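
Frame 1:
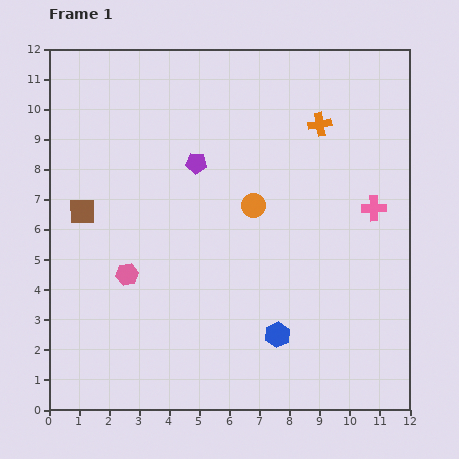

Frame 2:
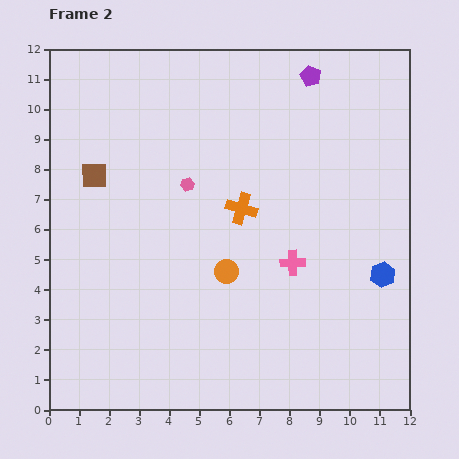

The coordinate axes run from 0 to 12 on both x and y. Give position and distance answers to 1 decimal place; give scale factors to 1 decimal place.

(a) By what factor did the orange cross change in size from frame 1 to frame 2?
1.4×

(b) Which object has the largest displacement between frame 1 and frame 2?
the purple pentagon

(moved 4.8; next 4.0)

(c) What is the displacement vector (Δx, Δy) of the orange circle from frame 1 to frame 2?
(-0.9, -2.2)

The orange circle was at (6.8, 6.8) in frame 1 and (5.9, 4.6) in frame 2.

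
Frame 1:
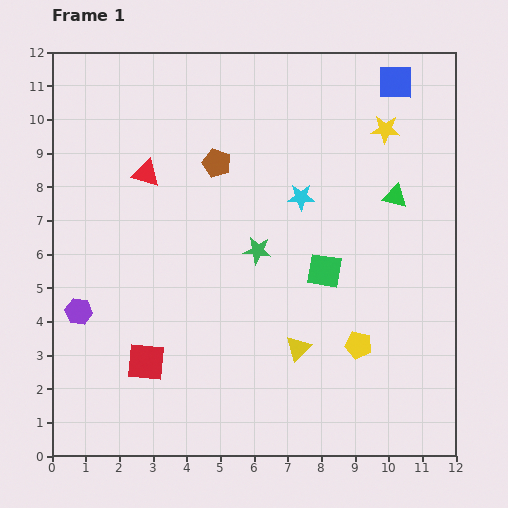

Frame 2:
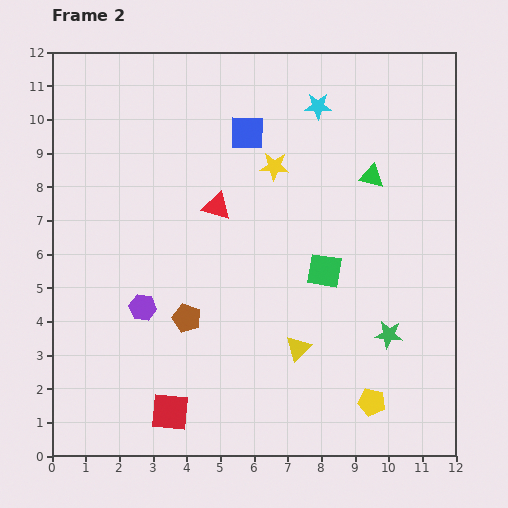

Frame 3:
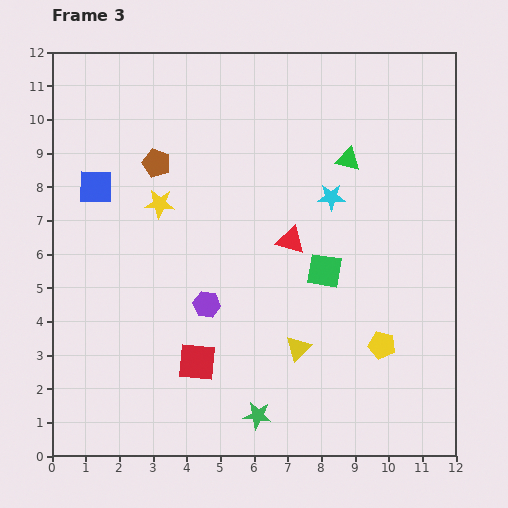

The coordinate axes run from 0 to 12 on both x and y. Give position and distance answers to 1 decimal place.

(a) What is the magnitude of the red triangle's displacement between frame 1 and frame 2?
2.3

The red triangle moved from (2.8, 8.4) to (4.9, 7.4), a distance of √(2.1² + 1.0²) ≈ 2.3.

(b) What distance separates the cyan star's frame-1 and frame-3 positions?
0.9

The cyan star moved from (7.4, 7.7) to (8.3, 7.7), a distance of √(0.9² + 0.0²) ≈ 0.9.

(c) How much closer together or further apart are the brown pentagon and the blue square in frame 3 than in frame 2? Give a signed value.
-3.9

Distance in frame 2: 5.8. Distance in frame 3: 1.9.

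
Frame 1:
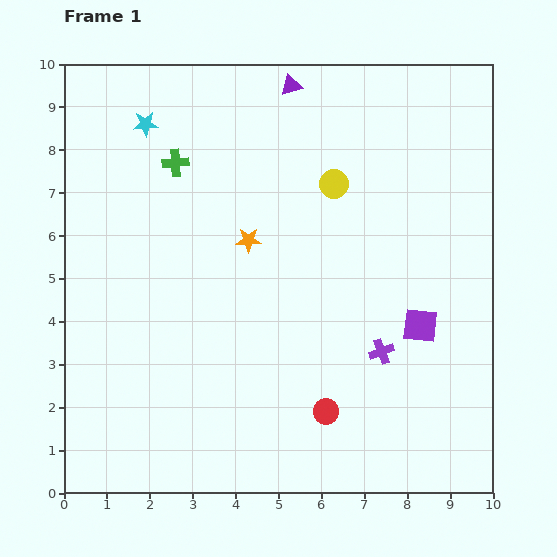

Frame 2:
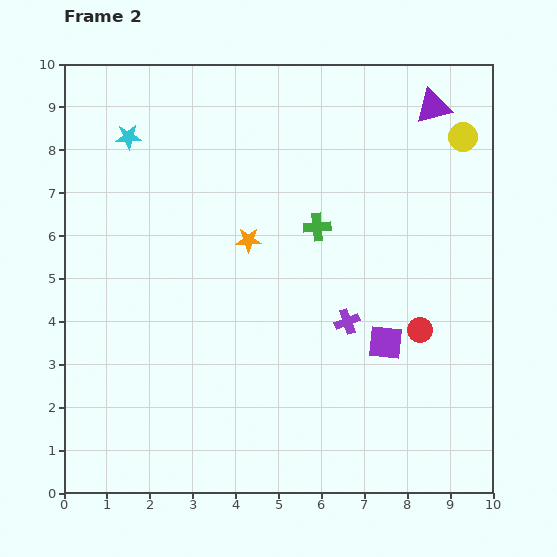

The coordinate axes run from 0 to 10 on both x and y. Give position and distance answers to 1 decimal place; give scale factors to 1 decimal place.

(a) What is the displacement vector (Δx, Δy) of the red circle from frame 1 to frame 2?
(2.2, 1.9)

The red circle was at (6.1, 1.9) in frame 1 and (8.3, 3.8) in frame 2.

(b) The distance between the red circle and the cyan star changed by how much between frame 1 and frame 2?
+0.3

Distance in frame 1: 7.9. Distance in frame 2: 8.2.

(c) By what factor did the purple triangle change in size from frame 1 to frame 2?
1.6×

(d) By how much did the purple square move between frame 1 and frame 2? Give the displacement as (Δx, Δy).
(-0.8, -0.4)

The purple square was at (8.3, 3.9) in frame 1 and (7.5, 3.5) in frame 2.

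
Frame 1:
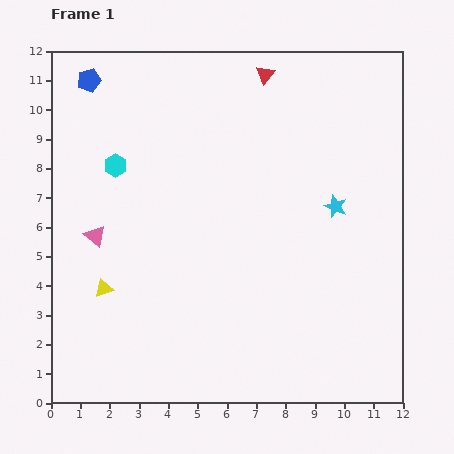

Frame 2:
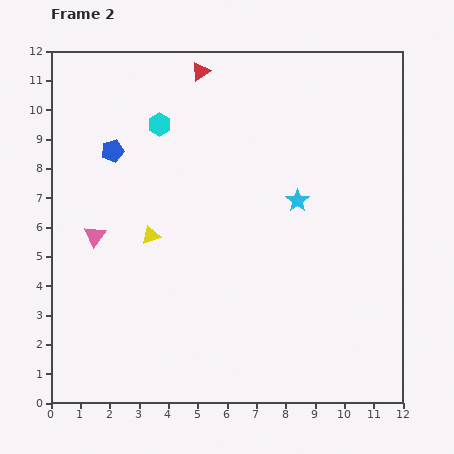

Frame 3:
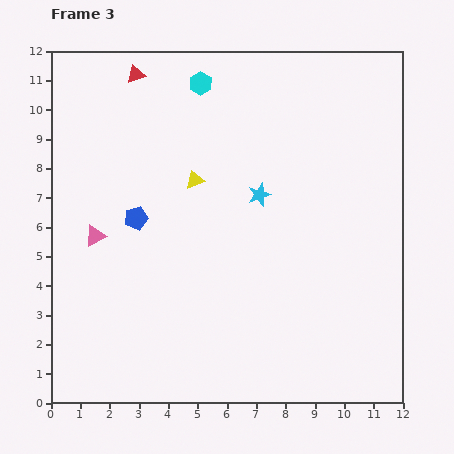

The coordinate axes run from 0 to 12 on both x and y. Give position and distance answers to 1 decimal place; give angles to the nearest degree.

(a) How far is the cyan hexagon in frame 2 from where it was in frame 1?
2.1

The cyan hexagon moved from (2.2, 8.1) to (3.7, 9.5), a distance of √(1.5² + 1.4²) ≈ 2.1.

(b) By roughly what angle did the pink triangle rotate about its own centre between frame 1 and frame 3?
52° clockwise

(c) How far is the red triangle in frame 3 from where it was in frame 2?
2.2

The red triangle moved from (5.1, 11.3) to (2.9, 11.2), a distance of √(2.2² + 0.1²) ≈ 2.2.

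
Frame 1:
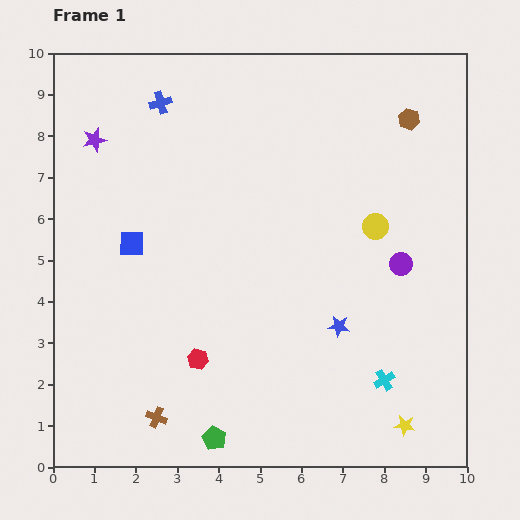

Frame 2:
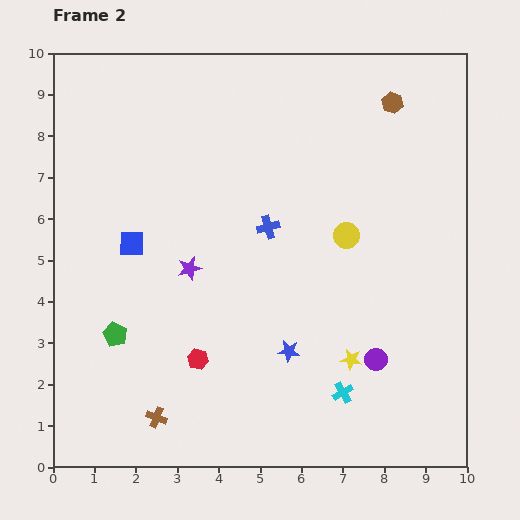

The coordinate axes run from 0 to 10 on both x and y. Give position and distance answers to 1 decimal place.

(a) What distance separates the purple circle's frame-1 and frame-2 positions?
2.4

The purple circle moved from (8.4, 4.9) to (7.8, 2.6), a distance of √(0.6² + 2.3²) ≈ 2.4.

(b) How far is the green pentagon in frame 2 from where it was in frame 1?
3.5

The green pentagon moved from (3.9, 0.7) to (1.5, 3.2), a distance of √(2.4² + 2.5²) ≈ 3.5.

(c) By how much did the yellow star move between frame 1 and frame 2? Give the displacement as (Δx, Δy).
(-1.3, 1.6)

The yellow star was at (8.5, 1.0) in frame 1 and (7.2, 2.6) in frame 2.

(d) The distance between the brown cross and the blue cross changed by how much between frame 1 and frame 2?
-2.3

Distance in frame 1: 7.6. Distance in frame 2: 5.3.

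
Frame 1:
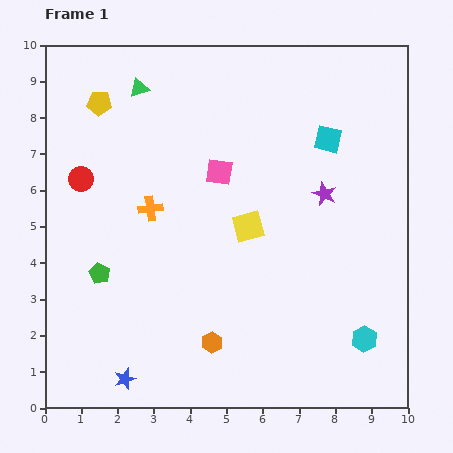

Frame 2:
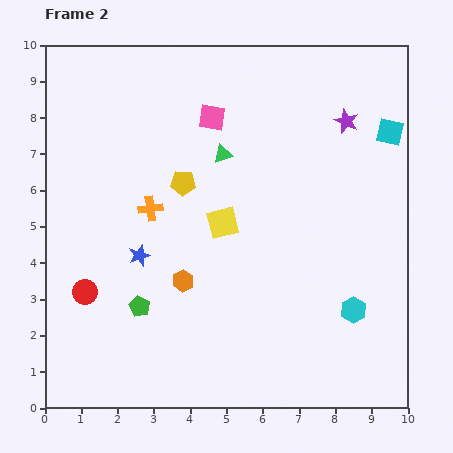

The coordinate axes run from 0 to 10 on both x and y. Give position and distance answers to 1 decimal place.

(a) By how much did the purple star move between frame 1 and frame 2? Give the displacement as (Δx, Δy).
(0.6, 2.0)

The purple star was at (7.7, 5.9) in frame 1 and (8.3, 7.9) in frame 2.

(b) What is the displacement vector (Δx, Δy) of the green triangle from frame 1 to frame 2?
(2.3, -1.8)

The green triangle was at (2.6, 8.8) in frame 1 and (4.9, 7.0) in frame 2.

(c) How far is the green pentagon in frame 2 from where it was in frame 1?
1.4

The green pentagon moved from (1.5, 3.7) to (2.6, 2.8), a distance of √(1.1² + 0.9²) ≈ 1.4.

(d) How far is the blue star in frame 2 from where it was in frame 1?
3.4

The blue star moved from (2.2, 0.8) to (2.6, 4.2), a distance of √(0.4² + 3.4²) ≈ 3.4.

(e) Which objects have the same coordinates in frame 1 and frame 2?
the orange cross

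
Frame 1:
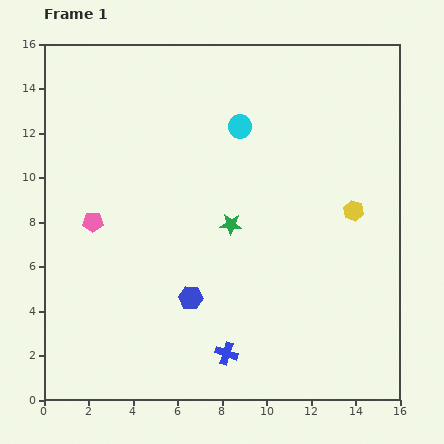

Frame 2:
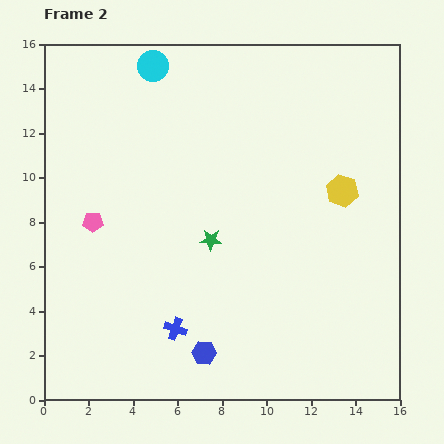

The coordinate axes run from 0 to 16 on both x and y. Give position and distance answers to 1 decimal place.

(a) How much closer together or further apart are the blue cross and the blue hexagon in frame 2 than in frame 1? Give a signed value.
-1.3

Distance in frame 1: 3.0. Distance in frame 2: 1.7.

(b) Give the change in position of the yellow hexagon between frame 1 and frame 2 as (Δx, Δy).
(-0.5, 0.9)

The yellow hexagon was at (13.9, 8.5) in frame 1 and (13.4, 9.4) in frame 2.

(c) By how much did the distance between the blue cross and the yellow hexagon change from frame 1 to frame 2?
+1.1

Distance in frame 1: 8.6. Distance in frame 2: 9.7.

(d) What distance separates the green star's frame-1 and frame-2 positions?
1.1

The green star moved from (8.4, 7.9) to (7.5, 7.2), a distance of √(0.9² + 0.7²) ≈ 1.1.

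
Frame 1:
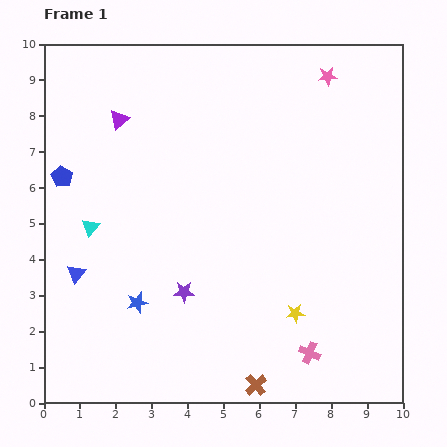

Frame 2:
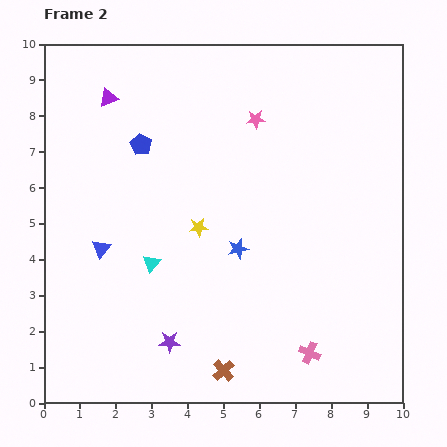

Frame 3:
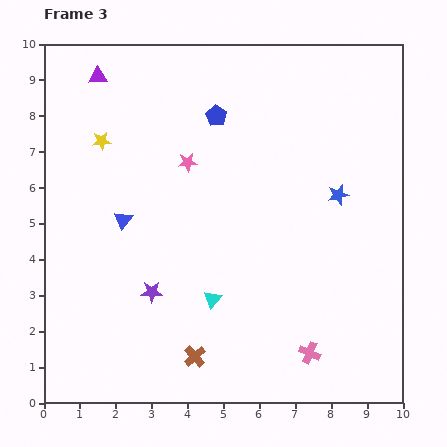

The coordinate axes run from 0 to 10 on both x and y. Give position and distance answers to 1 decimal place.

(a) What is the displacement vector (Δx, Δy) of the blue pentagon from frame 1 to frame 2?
(2.2, 0.9)

The blue pentagon was at (0.5, 6.3) in frame 1 and (2.7, 7.2) in frame 2.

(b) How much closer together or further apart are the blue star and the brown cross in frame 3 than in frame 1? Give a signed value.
+2.0

Distance in frame 1: 4.0. Distance in frame 3: 6.0.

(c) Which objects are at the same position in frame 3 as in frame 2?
the pink cross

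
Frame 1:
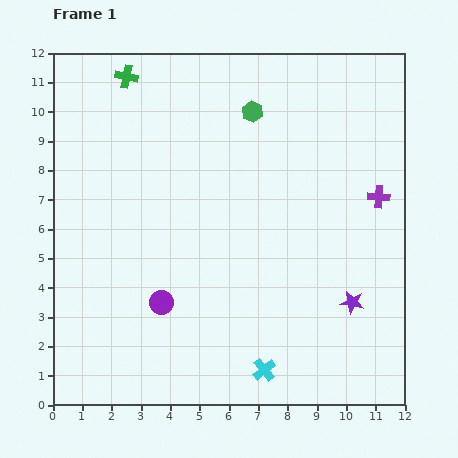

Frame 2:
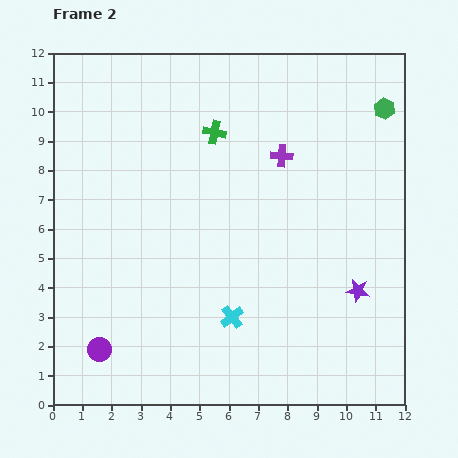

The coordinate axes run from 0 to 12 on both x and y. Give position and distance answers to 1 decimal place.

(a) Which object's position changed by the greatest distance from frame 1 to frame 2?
the green hexagon

(moved 4.5; next 3.6)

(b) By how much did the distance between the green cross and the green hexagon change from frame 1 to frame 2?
+1.4

Distance in frame 1: 4.5. Distance in frame 2: 5.9.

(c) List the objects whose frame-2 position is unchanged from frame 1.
none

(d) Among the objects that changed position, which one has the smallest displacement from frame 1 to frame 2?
the purple star

(moved 0.4)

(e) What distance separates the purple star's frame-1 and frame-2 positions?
0.4

The purple star moved from (10.2, 3.5) to (10.4, 3.9), a distance of √(0.2² + 0.4²) ≈ 0.4.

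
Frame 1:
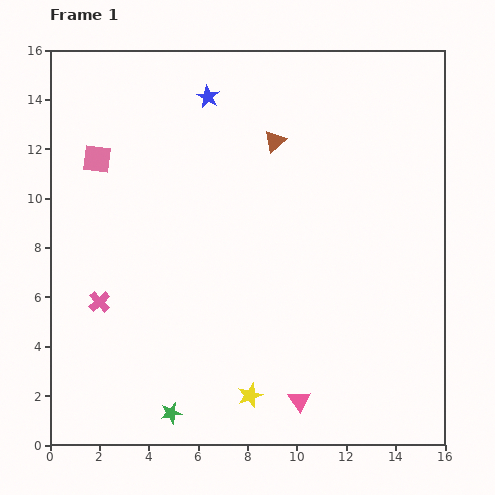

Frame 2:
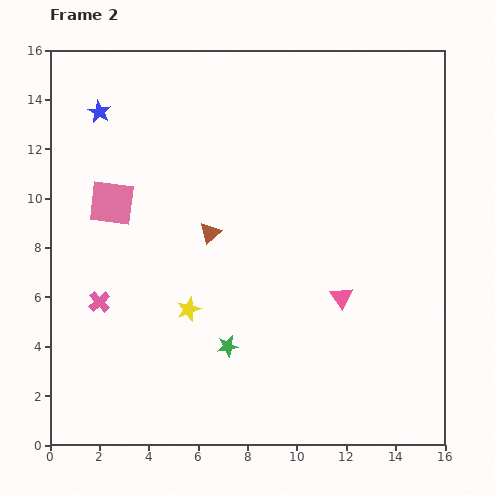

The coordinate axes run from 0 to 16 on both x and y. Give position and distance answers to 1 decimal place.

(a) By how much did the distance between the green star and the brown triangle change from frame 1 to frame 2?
-7.1

Distance in frame 1: 11.8. Distance in frame 2: 4.7.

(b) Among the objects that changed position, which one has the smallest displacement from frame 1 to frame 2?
the pink square

(moved 1.9)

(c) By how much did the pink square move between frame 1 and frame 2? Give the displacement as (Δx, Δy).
(0.6, -1.8)

The pink square was at (1.9, 11.6) in frame 1 and (2.5, 9.8) in frame 2.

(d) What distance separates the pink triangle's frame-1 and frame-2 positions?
4.5

The pink triangle moved from (10.1, 1.8) to (11.8, 6.0), a distance of √(1.7² + 4.2²) ≈ 4.5.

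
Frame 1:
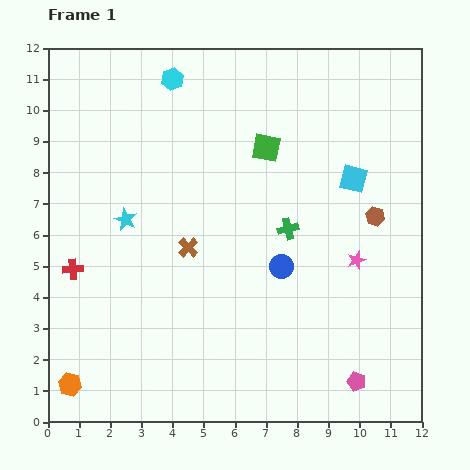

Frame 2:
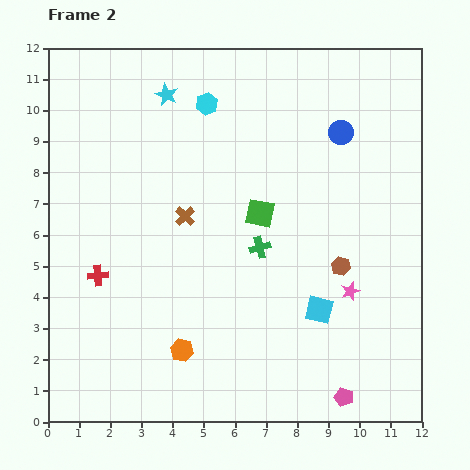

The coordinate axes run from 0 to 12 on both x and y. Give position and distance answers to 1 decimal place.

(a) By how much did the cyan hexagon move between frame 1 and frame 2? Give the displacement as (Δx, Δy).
(1.1, -0.8)

The cyan hexagon was at (4.0, 11.0) in frame 1 and (5.1, 10.2) in frame 2.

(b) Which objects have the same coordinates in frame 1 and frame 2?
none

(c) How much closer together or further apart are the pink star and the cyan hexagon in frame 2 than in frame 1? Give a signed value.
-0.7

Distance in frame 1: 8.3. Distance in frame 2: 7.6.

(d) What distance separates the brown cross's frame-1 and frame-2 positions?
1.0

The brown cross moved from (4.5, 5.6) to (4.4, 6.6), a distance of √(0.1² + 1.0²) ≈ 1.0.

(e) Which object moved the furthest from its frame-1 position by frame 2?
the blue circle

(moved 4.7; next 4.3)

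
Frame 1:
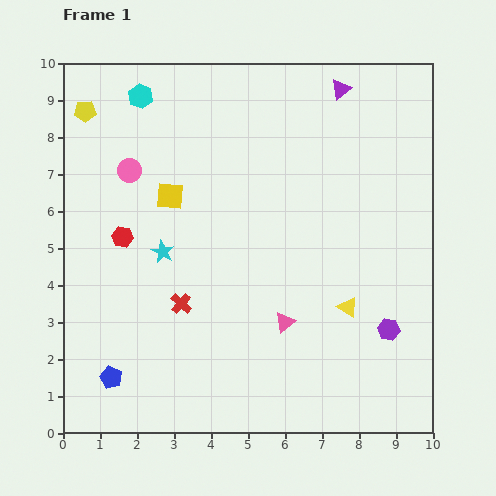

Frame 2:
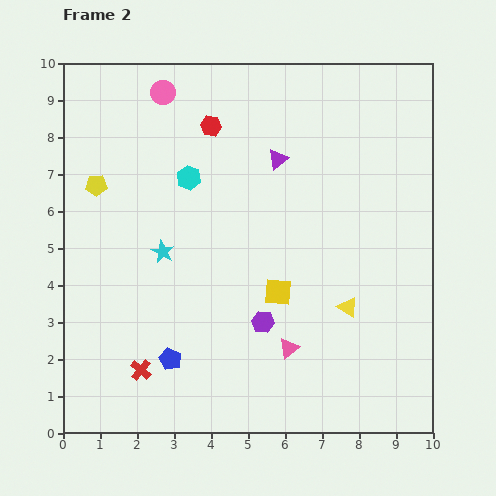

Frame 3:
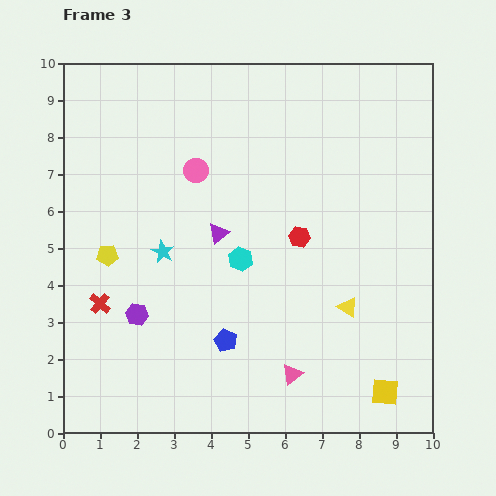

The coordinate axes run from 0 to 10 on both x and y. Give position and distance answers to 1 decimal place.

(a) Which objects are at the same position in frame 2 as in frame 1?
the yellow triangle, the cyan star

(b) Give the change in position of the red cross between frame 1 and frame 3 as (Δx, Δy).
(-2.2, 0.0)

The red cross was at (3.2, 3.5) in frame 1 and (1.0, 3.5) in frame 3.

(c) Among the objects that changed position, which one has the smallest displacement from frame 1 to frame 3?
the pink triangle

(moved 1.4)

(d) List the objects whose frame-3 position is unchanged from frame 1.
the yellow triangle, the cyan star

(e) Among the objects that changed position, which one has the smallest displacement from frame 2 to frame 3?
the pink triangle

(moved 0.7)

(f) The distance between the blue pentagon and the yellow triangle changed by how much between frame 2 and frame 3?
-1.6

Distance in frame 2: 5.0. Distance in frame 3: 3.4.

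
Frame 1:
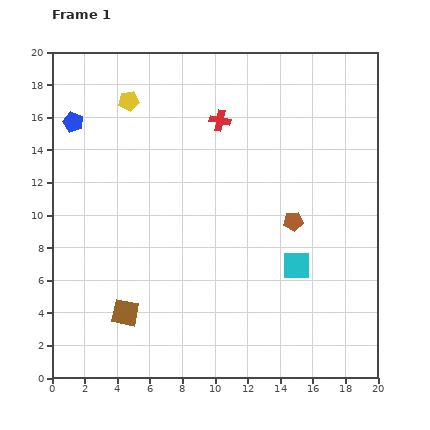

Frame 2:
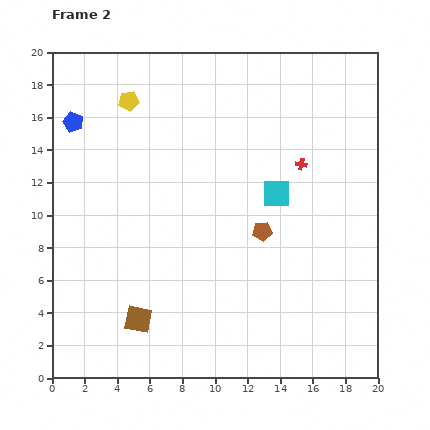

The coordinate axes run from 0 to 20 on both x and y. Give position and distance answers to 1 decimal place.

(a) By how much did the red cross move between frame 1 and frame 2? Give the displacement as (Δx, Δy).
(5.0, -2.7)

The red cross was at (10.3, 15.8) in frame 1 and (15.3, 13.1) in frame 2.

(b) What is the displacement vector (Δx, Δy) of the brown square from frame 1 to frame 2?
(0.8, -0.4)

The brown square was at (4.5, 4.0) in frame 1 and (5.3, 3.6) in frame 2.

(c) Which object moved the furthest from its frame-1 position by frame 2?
the red cross

(moved 5.7; next 4.6)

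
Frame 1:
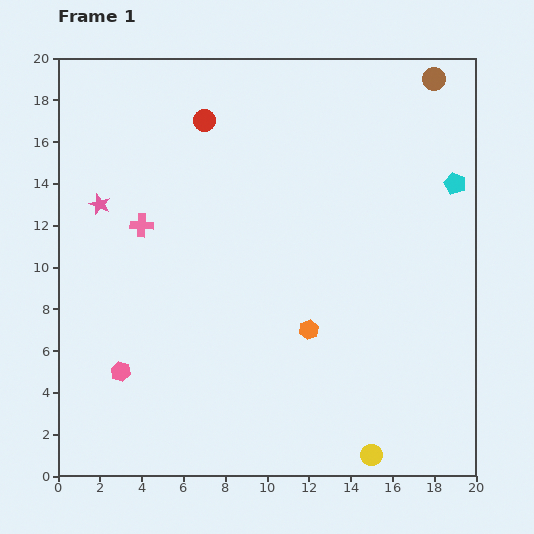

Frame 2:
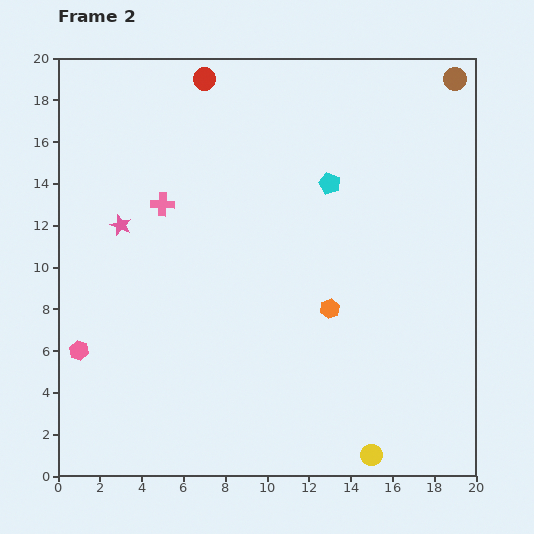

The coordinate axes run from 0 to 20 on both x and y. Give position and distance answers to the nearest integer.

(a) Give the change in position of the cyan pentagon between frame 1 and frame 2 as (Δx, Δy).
(-6, 0)

The cyan pentagon was at (19, 14) in frame 1 and (13, 14) in frame 2.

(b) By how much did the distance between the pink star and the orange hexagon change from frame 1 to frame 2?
-1

Distance in frame 1: 12. Distance in frame 2: 11.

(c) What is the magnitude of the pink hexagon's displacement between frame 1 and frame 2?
2

The pink hexagon moved from (3, 5) to (1, 6), a distance of √(2² + 1²) ≈ 2.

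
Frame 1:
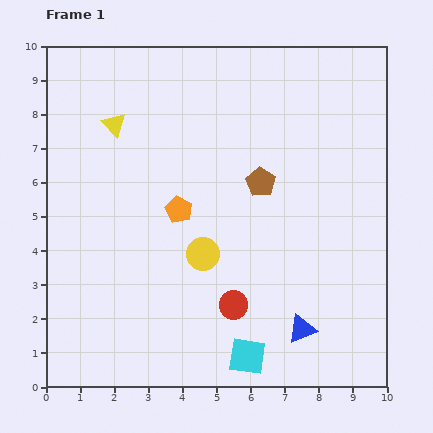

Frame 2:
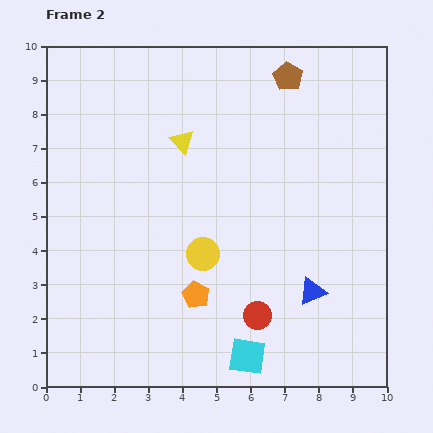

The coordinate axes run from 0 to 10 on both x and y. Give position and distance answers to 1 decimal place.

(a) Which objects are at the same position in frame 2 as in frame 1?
the yellow circle, the cyan square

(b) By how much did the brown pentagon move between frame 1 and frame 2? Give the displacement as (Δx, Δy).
(0.8, 3.1)

The brown pentagon was at (6.3, 6.0) in frame 1 and (7.1, 9.1) in frame 2.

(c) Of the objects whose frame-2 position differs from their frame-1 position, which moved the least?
the red circle

(moved 0.8)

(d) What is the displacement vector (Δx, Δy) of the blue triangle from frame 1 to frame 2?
(0.3, 1.1)

The blue triangle was at (7.5, 1.7) in frame 1 and (7.8, 2.8) in frame 2.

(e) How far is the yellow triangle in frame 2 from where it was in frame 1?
2.1

The yellow triangle moved from (2.0, 7.7) to (4.0, 7.2), a distance of √(2.0² + 0.5²) ≈ 2.1.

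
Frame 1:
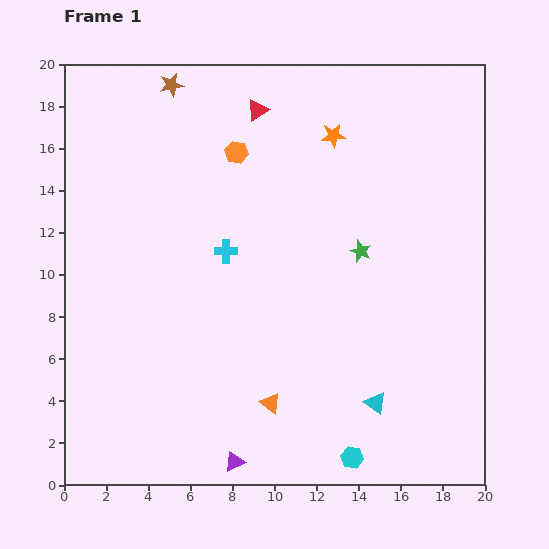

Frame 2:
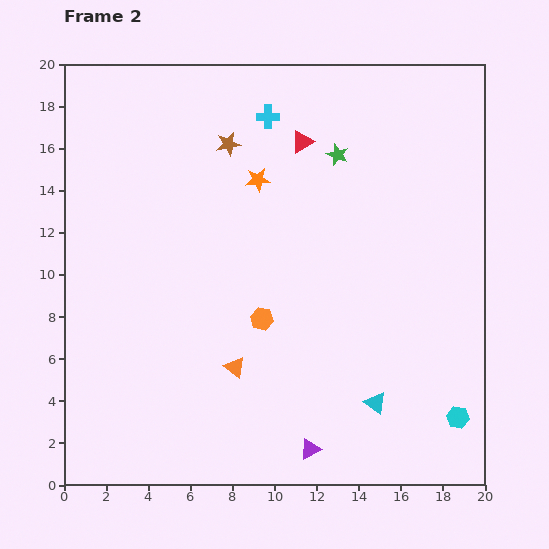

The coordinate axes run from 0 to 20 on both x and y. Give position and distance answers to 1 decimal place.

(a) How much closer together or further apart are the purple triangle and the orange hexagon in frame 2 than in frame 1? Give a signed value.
-8.1

Distance in frame 1: 14.7. Distance in frame 2: 6.6.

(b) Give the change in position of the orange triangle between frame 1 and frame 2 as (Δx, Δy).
(-1.7, 1.7)

The orange triangle was at (9.8, 3.9) in frame 1 and (8.1, 5.6) in frame 2.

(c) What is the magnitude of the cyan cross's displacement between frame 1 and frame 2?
6.7

The cyan cross moved from (7.7, 11.1) to (9.7, 17.5), a distance of √(2.0² + 6.4²) ≈ 6.7.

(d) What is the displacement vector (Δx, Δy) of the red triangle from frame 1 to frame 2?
(2.1, -1.5)

The red triangle was at (9.2, 17.8) in frame 1 and (11.3, 16.3) in frame 2.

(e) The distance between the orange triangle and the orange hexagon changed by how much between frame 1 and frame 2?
-9.4

Distance in frame 1: 12.0. Distance in frame 2: 2.6.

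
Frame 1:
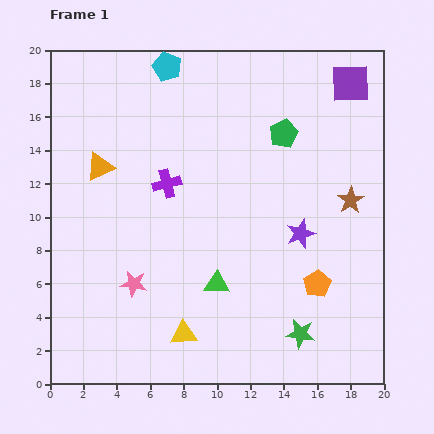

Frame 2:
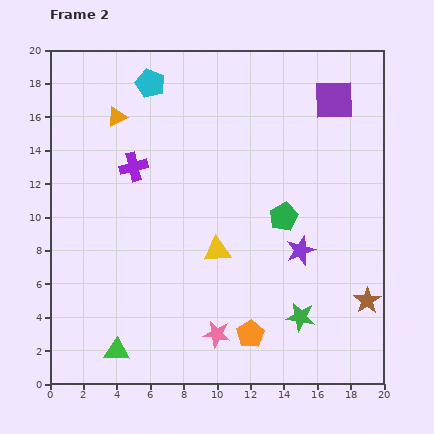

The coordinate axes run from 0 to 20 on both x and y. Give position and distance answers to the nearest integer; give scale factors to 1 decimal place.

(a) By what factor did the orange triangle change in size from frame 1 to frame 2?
0.7×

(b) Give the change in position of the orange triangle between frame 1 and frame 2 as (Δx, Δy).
(1, 3)

The orange triangle was at (3, 13) in frame 1 and (4, 16) in frame 2.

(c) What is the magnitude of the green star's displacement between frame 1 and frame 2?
1

The green star moved from (15, 3) to (15, 4), a distance of √(0² + 1²) ≈ 1.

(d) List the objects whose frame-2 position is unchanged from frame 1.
none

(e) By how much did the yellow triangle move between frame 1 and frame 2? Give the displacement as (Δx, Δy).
(2, 5)

The yellow triangle was at (8, 3) in frame 1 and (10, 8) in frame 2.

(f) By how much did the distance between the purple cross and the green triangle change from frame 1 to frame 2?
+4

Distance in frame 1: 7. Distance in frame 2: 11.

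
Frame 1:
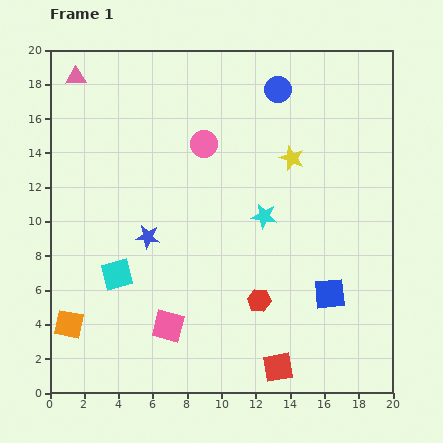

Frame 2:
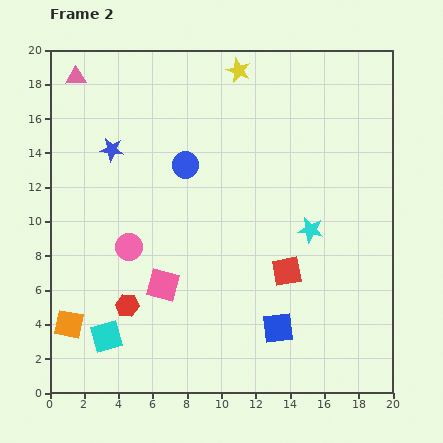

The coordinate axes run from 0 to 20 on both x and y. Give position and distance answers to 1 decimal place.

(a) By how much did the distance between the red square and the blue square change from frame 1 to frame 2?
-1.9

Distance in frame 1: 5.2. Distance in frame 2: 3.3.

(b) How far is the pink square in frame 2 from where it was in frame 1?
2.4

The pink square moved from (6.9, 3.9) to (6.6, 6.3), a distance of √(0.3² + 2.4²) ≈ 2.4.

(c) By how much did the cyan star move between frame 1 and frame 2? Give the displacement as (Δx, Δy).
(2.7, -0.8)

The cyan star was at (12.5, 10.3) in frame 1 and (15.2, 9.5) in frame 2.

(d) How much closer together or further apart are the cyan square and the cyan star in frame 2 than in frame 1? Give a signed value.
+4.2

Distance in frame 1: 9.2. Distance in frame 2: 13.4.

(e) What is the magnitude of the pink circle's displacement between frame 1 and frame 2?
7.4

The pink circle moved from (9.0, 14.5) to (4.6, 8.5), a distance of √(4.4² + 6.0²) ≈ 7.4.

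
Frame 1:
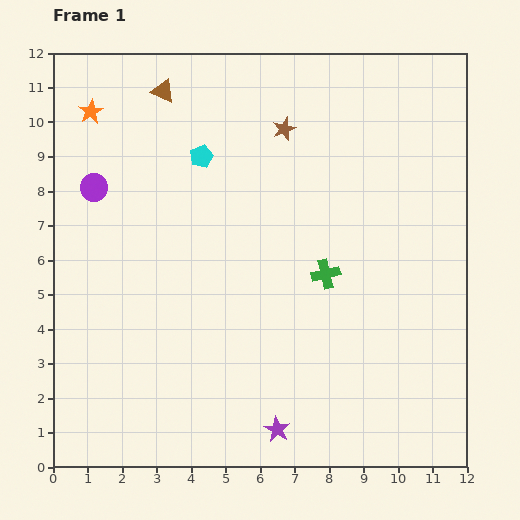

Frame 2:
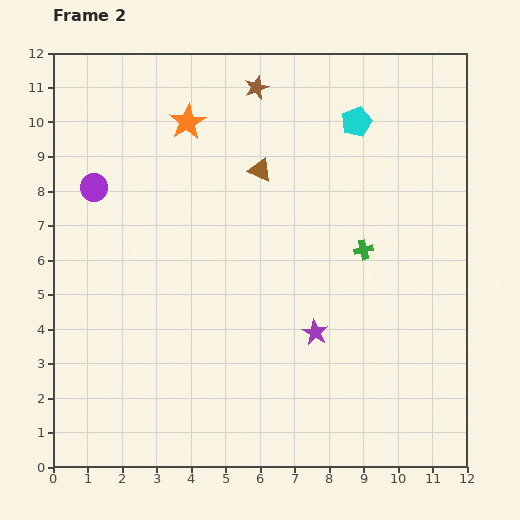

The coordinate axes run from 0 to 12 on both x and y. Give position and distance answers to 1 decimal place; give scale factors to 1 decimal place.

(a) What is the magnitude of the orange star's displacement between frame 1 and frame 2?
2.8

The orange star moved from (1.1, 10.3) to (3.9, 10.0), a distance of √(2.8² + 0.3²) ≈ 2.8.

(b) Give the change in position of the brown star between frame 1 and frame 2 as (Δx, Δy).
(-0.8, 1.2)

The brown star was at (6.7, 9.8) in frame 1 and (5.9, 11.0) in frame 2.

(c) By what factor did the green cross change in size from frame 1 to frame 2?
0.7×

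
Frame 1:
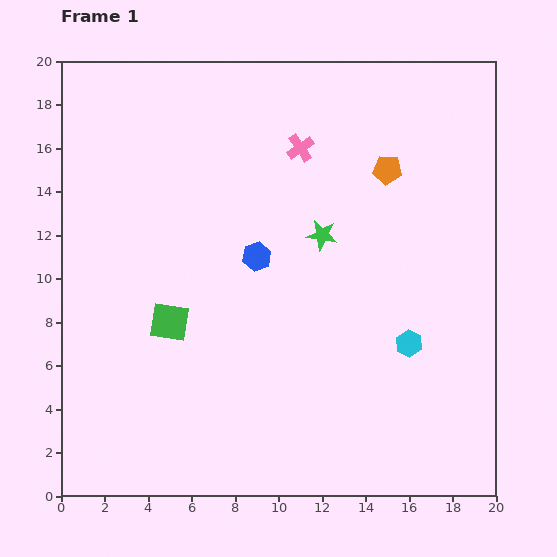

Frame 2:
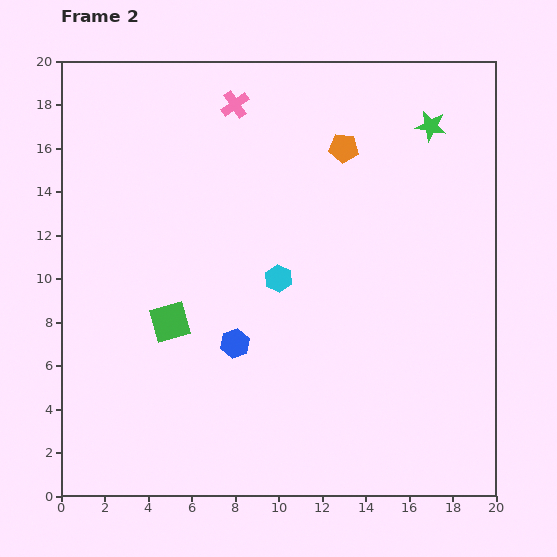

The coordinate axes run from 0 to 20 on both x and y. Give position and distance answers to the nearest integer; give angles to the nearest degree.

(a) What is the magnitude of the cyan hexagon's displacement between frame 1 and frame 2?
7

The cyan hexagon moved from (16, 7) to (10, 10), a distance of √(6² + 3²) ≈ 7.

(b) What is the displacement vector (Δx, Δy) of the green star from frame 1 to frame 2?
(5, 5)

The green star was at (12, 12) in frame 1 and (17, 17) in frame 2.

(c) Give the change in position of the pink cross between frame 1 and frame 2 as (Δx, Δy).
(-3, 2)

The pink cross was at (11, 16) in frame 1 and (8, 18) in frame 2.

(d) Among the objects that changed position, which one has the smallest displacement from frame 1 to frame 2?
the orange pentagon

(moved 2)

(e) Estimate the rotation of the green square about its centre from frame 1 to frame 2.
25° counter-clockwise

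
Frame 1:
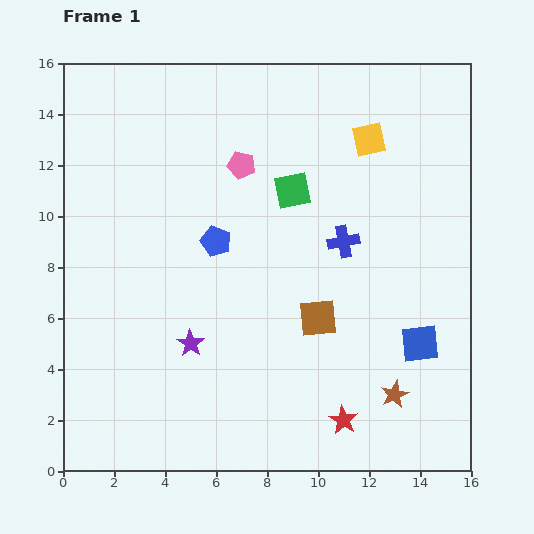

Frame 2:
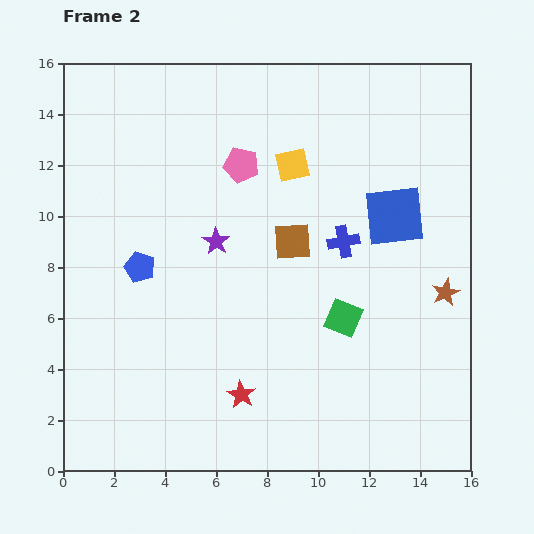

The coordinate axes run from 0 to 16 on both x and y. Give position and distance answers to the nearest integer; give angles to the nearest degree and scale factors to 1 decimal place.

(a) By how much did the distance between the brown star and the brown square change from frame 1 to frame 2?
+2

Distance in frame 1: 4. Distance in frame 2: 6.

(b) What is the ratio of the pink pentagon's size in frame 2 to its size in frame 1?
1.3×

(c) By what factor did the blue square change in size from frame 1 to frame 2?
1.6×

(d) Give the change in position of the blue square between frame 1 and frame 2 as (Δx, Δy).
(-1, 5)

The blue square was at (14, 5) in frame 1 and (13, 10) in frame 2.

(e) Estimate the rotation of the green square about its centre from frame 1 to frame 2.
34° clockwise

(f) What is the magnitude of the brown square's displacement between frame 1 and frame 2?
3

The brown square moved from (10, 6) to (9, 9), a distance of √(1² + 3²) ≈ 3.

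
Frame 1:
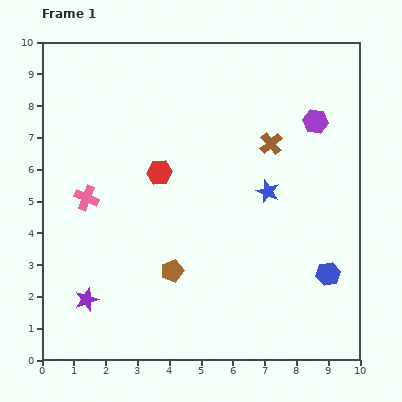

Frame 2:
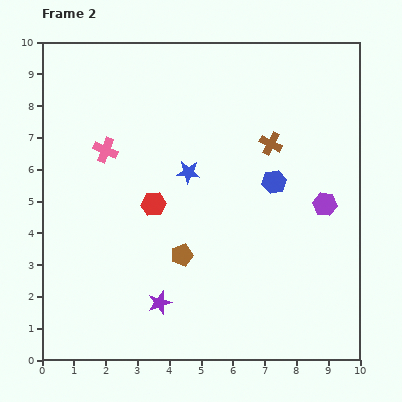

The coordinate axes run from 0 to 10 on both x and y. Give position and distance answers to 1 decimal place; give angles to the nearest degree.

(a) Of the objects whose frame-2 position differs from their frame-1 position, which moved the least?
the brown pentagon

(moved 0.6)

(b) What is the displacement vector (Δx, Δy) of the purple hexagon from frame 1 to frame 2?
(0.3, -2.6)

The purple hexagon was at (8.6, 7.5) in frame 1 and (8.9, 4.9) in frame 2.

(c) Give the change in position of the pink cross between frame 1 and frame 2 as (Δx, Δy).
(0.6, 1.5)

The pink cross was at (1.4, 5.1) in frame 1 and (2.0, 6.6) in frame 2.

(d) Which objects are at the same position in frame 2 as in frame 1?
the brown cross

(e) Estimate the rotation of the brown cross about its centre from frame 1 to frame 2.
23° counter-clockwise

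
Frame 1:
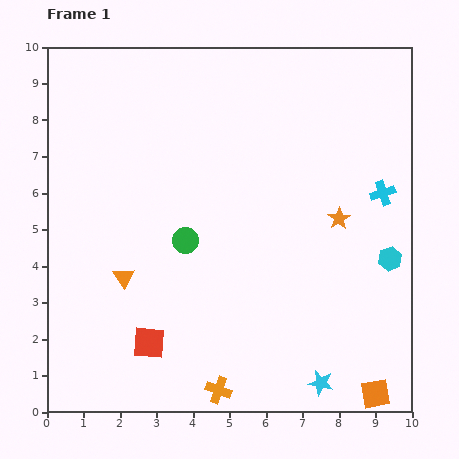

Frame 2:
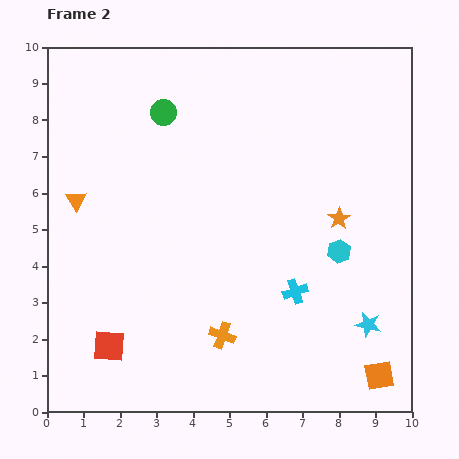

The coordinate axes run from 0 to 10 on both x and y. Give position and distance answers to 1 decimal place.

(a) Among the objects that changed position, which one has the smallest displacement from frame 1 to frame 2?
the orange square

(moved 0.5)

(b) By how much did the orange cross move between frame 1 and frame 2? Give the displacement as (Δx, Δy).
(0.1, 1.5)

The orange cross was at (4.7, 0.6) in frame 1 and (4.8, 2.1) in frame 2.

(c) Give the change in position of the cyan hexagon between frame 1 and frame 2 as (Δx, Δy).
(-1.4, 0.2)

The cyan hexagon was at (9.4, 4.2) in frame 1 and (8.0, 4.4) in frame 2.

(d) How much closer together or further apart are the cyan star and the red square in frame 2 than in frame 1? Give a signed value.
+2.3

Distance in frame 1: 4.8. Distance in frame 2: 7.1.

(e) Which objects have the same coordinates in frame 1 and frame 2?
the orange star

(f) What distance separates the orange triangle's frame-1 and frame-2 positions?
2.5

The orange triangle moved from (2.1, 3.7) to (0.8, 5.8), a distance of √(1.3² + 2.1²) ≈ 2.5.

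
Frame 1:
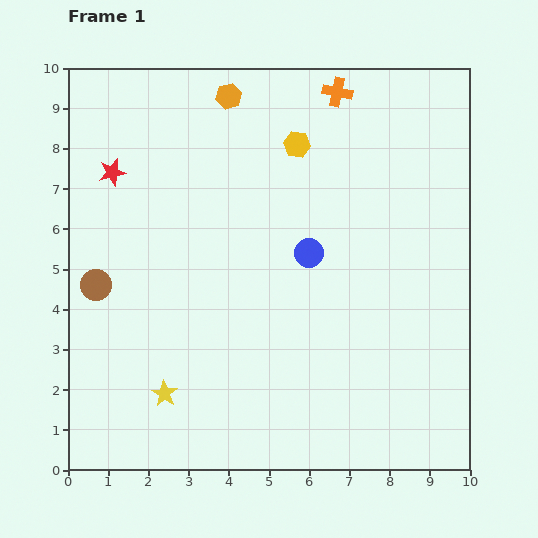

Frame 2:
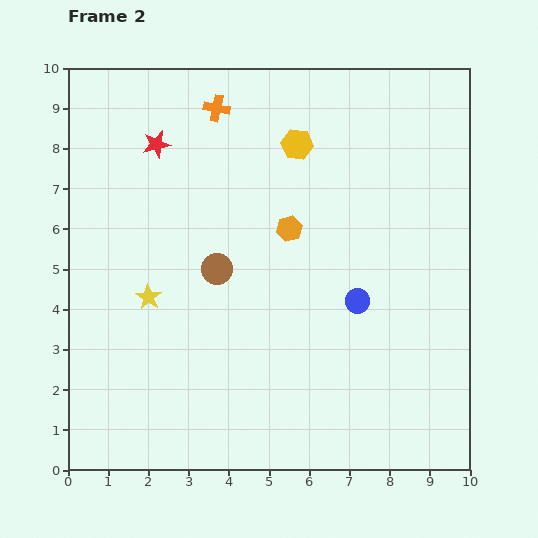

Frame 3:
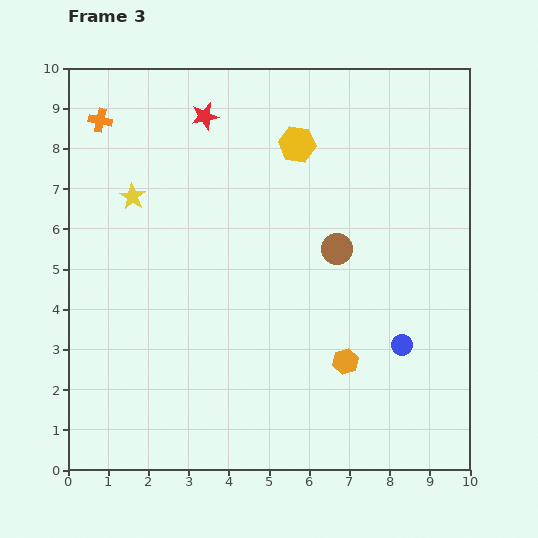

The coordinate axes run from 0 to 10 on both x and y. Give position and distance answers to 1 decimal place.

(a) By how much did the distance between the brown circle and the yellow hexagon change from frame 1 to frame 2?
-2.4

Distance in frame 1: 6.1. Distance in frame 2: 3.7.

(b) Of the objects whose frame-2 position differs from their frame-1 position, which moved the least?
the red star

(moved 1.3)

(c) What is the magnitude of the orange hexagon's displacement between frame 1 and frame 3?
7.2

The orange hexagon moved from (4.0, 9.3) to (6.9, 2.7), a distance of √(2.9² + 6.6²) ≈ 7.2.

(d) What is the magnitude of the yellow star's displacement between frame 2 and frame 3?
2.5

The yellow star moved from (2.0, 4.3) to (1.6, 6.8), a distance of √(0.4² + 2.5²) ≈ 2.5.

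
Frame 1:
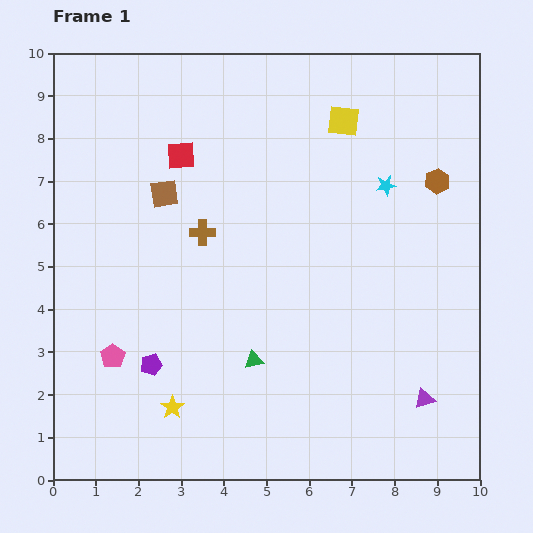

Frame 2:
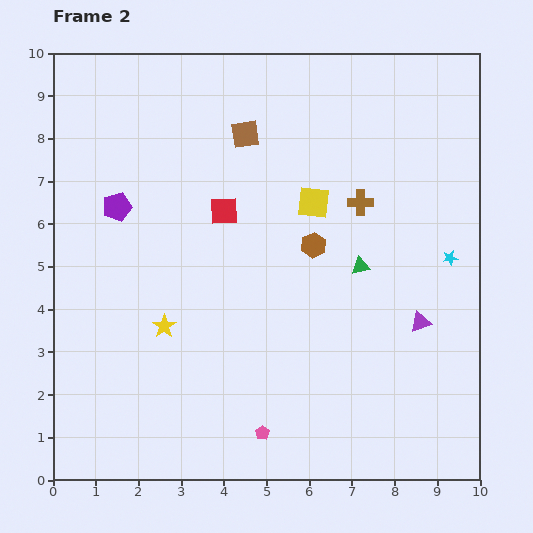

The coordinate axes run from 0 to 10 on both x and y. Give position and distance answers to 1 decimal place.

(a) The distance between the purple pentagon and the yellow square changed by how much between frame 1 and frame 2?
-2.7

Distance in frame 1: 7.3. Distance in frame 2: 4.6.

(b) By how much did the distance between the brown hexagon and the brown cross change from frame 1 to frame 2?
-4.1

Distance in frame 1: 5.6. Distance in frame 2: 1.5.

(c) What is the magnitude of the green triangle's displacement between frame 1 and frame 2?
3.3

The green triangle moved from (4.7, 2.8) to (7.2, 5.0), a distance of √(2.5² + 2.2²) ≈ 3.3.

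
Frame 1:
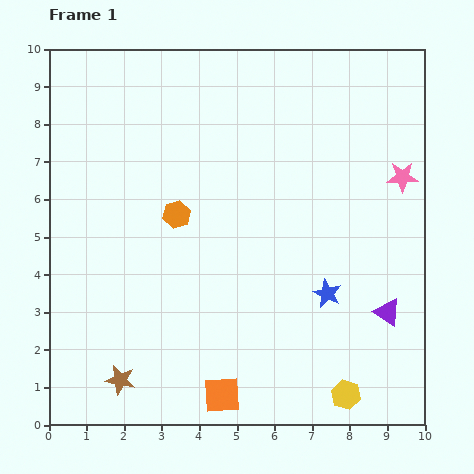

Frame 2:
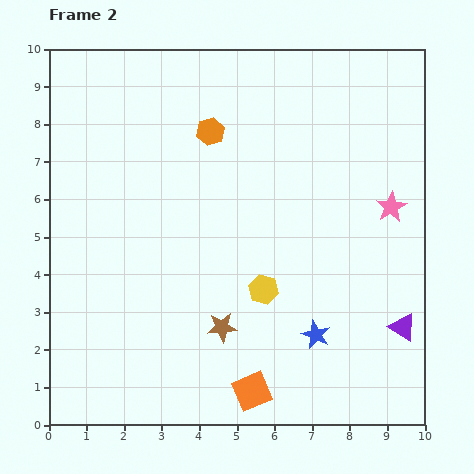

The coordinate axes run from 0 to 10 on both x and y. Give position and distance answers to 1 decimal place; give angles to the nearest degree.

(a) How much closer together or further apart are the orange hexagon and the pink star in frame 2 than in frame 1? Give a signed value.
-0.9

Distance in frame 1: 6.1. Distance in frame 2: 5.2.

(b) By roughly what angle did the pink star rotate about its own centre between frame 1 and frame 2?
29° counter-clockwise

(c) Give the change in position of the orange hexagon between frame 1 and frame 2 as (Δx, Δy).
(0.9, 2.2)

The orange hexagon was at (3.4, 5.6) in frame 1 and (4.3, 7.8) in frame 2.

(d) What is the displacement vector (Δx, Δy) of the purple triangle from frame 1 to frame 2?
(0.4, -0.4)

The purple triangle was at (9.0, 3.0) in frame 1 and (9.4, 2.6) in frame 2.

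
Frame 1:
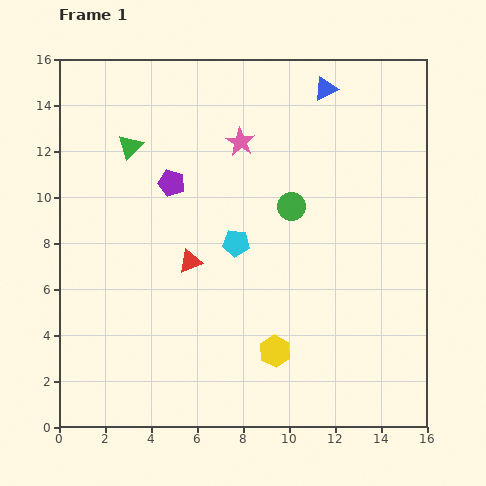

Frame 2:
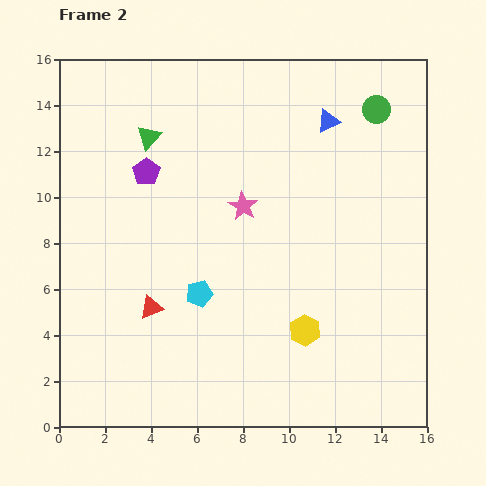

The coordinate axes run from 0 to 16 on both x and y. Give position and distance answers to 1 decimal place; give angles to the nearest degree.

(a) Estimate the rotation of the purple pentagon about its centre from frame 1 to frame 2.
21° clockwise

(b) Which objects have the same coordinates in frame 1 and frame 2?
none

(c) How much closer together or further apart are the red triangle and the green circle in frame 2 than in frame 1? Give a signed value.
+8.0

Distance in frame 1: 5.0. Distance in frame 2: 13.0.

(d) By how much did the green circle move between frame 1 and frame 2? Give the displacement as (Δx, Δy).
(3.7, 4.2)

The green circle was at (10.1, 9.6) in frame 1 and (13.8, 13.8) in frame 2.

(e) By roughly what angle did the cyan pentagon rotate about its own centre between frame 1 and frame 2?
19° counter-clockwise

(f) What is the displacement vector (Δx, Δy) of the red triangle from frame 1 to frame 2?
(-1.7, -2.0)

The red triangle was at (5.7, 7.2) in frame 1 and (4.0, 5.2) in frame 2.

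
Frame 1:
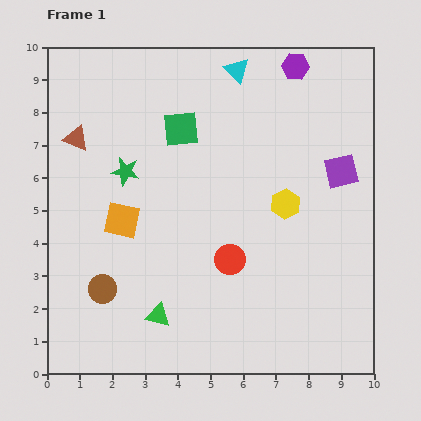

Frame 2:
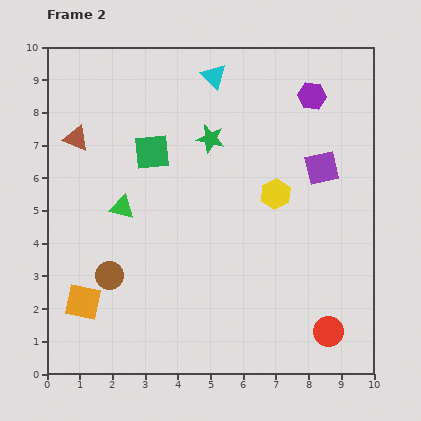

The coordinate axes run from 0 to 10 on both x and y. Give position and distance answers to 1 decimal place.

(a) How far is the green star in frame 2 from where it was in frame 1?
2.8

The green star moved from (2.4, 6.2) to (5.0, 7.2), a distance of √(2.6² + 1.0²) ≈ 2.8.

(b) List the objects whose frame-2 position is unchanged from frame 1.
the brown triangle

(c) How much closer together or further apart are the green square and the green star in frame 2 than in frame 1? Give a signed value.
-0.3

Distance in frame 1: 2.1. Distance in frame 2: 1.8.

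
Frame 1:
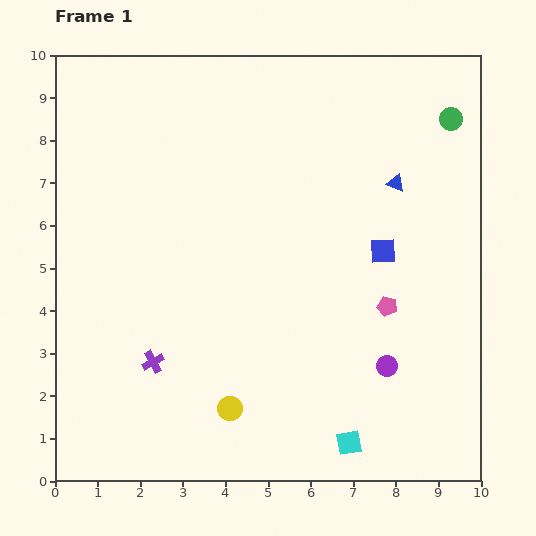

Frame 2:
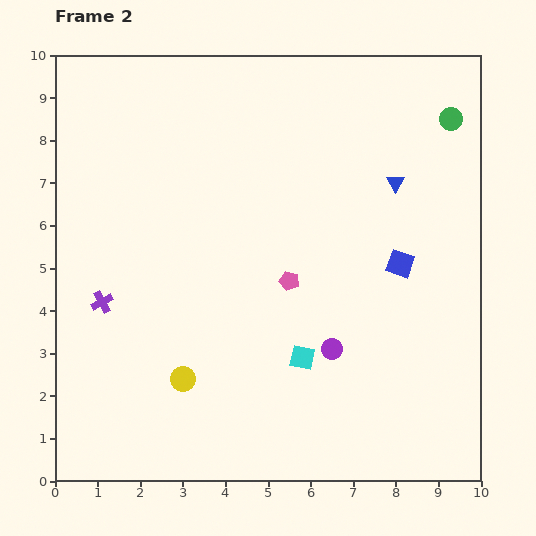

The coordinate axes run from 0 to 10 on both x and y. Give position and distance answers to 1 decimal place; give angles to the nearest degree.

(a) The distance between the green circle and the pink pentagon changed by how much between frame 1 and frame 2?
+0.8

Distance in frame 1: 4.6. Distance in frame 2: 5.4.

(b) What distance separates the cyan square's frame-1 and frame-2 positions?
2.3

The cyan square moved from (6.9, 0.9) to (5.8, 2.9), a distance of √(1.1² + 2.0²) ≈ 2.3.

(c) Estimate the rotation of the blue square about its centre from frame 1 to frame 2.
23° clockwise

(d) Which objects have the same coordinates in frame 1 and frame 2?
the blue triangle, the green circle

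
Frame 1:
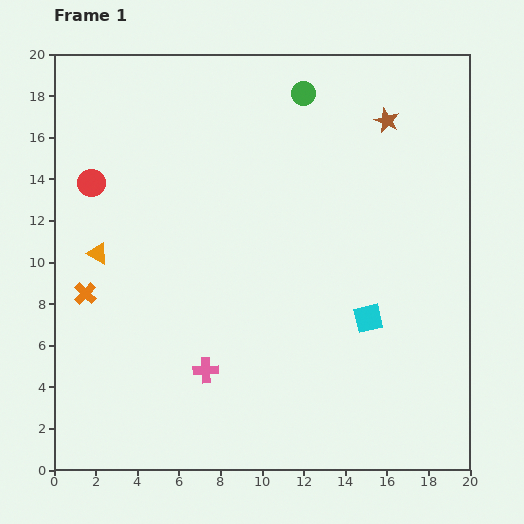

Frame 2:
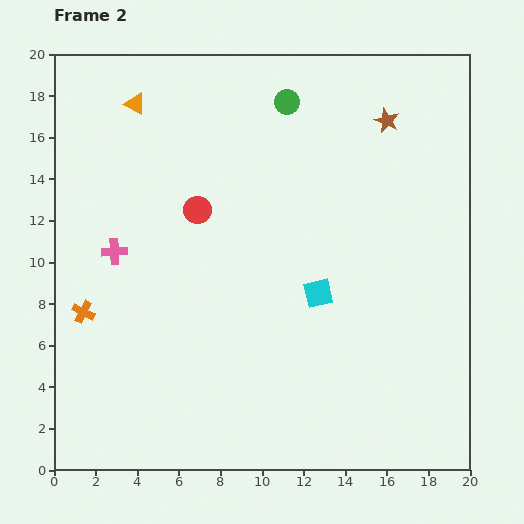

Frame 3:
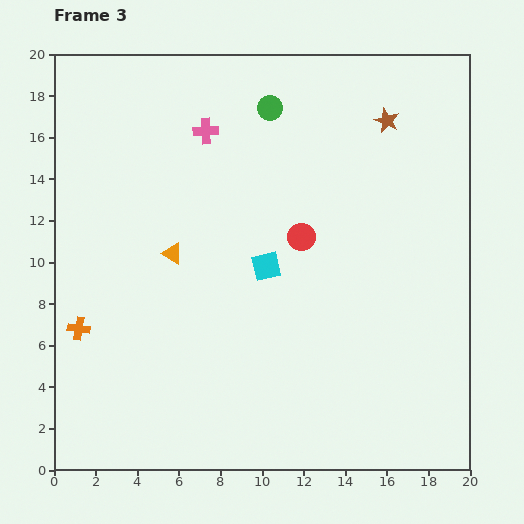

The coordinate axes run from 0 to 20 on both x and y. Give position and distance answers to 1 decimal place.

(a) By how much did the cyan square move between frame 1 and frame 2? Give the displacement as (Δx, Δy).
(-2.4, 1.2)

The cyan square was at (15.1, 7.3) in frame 1 and (12.7, 8.5) in frame 2.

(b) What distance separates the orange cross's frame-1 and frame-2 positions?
0.9

The orange cross moved from (1.5, 8.5) to (1.4, 7.6), a distance of √(0.1² + 0.9²) ≈ 0.9.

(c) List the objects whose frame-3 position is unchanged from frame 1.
the brown star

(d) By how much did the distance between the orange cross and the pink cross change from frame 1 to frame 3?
+4.4

Distance in frame 1: 6.9. Distance in frame 3: 11.3.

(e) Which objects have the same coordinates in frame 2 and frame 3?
the brown star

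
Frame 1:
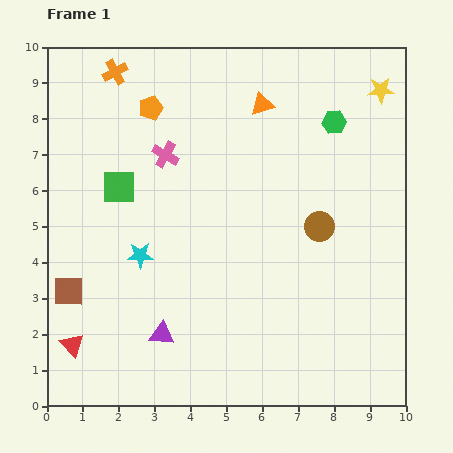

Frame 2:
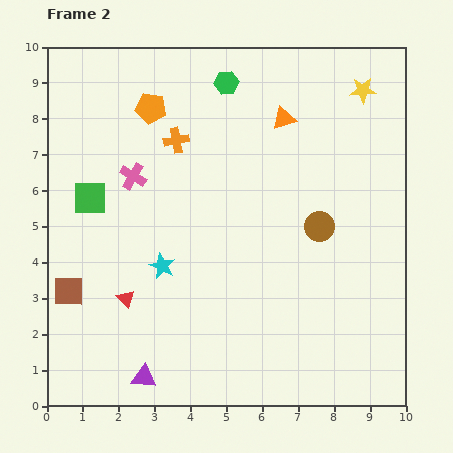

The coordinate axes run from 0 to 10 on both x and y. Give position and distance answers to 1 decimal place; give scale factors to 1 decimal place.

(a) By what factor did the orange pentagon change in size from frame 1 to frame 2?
1.3×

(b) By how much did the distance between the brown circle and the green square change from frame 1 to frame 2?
+0.7

Distance in frame 1: 5.7. Distance in frame 2: 6.4.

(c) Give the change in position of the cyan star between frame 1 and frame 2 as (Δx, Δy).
(0.6, -0.3)

The cyan star was at (2.6, 4.2) in frame 1 and (3.2, 3.9) in frame 2.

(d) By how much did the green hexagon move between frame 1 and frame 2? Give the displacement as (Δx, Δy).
(-3.0, 1.1)

The green hexagon was at (8.0, 7.9) in frame 1 and (5.0, 9.0) in frame 2.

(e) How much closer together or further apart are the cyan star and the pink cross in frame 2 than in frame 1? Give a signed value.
-0.3

Distance in frame 1: 2.9. Distance in frame 2: 2.6.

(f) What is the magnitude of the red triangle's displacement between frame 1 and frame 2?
2.0

The red triangle moved from (0.7, 1.7) to (2.2, 3.0), a distance of √(1.5² + 1.3²) ≈ 2.0.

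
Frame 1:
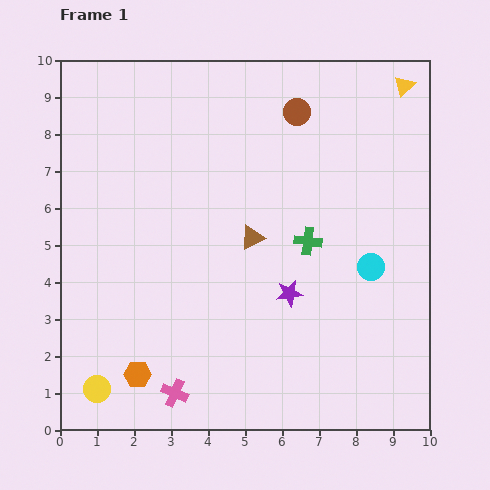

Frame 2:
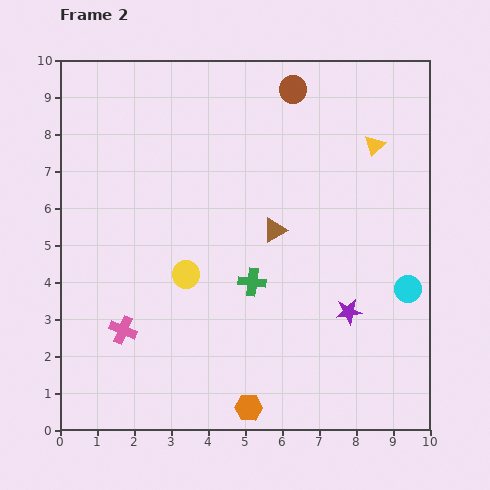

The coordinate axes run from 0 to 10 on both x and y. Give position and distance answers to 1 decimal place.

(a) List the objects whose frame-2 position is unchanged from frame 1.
none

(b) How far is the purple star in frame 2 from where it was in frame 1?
1.7

The purple star moved from (6.2, 3.7) to (7.8, 3.2), a distance of √(1.6² + 0.5²) ≈ 1.7.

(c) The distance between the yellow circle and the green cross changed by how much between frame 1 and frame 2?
-5.2

Distance in frame 1: 7.0. Distance in frame 2: 1.8.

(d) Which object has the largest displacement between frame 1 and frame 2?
the yellow circle

(moved 3.9; next 3.1)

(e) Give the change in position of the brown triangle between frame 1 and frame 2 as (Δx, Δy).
(0.6, 0.2)

The brown triangle was at (5.2, 5.2) in frame 1 and (5.8, 5.4) in frame 2.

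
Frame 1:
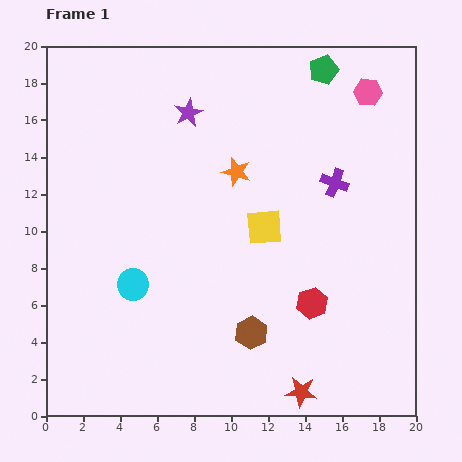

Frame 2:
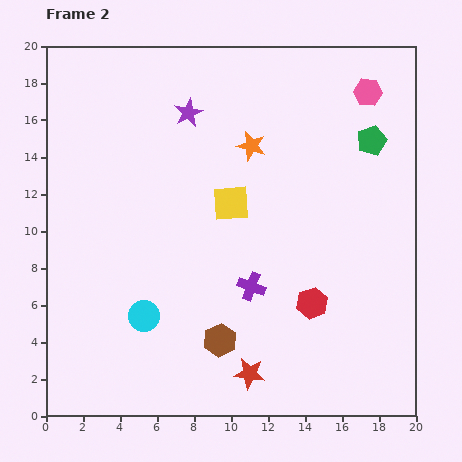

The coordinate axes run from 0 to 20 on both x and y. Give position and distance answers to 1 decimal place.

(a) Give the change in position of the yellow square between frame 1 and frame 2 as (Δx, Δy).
(-1.8, 1.3)

The yellow square was at (11.8, 10.2) in frame 1 and (10.0, 11.5) in frame 2.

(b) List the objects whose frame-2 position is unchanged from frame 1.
the red hexagon, the pink hexagon, the purple star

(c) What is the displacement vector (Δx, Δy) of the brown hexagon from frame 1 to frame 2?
(-1.7, -0.4)

The brown hexagon was at (11.1, 4.5) in frame 1 and (9.4, 4.1) in frame 2.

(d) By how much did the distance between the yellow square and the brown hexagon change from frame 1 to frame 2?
+1.7

Distance in frame 1: 5.7. Distance in frame 2: 7.4.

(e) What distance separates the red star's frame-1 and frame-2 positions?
3.0

The red star moved from (13.8, 1.3) to (11.0, 2.3), a distance of √(2.8² + 1.0²) ≈ 3.0.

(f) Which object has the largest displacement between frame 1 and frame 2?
the purple cross

(moved 7.2; next 4.6)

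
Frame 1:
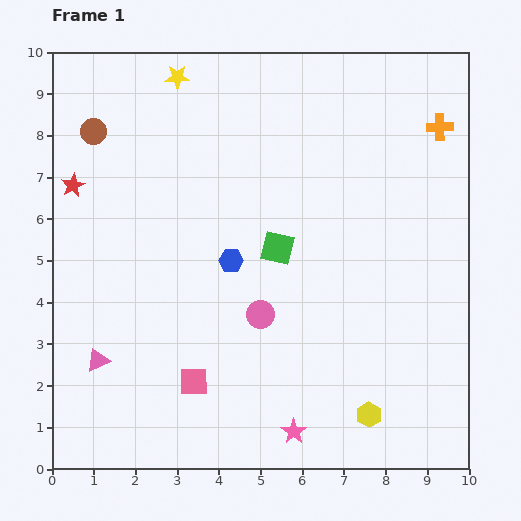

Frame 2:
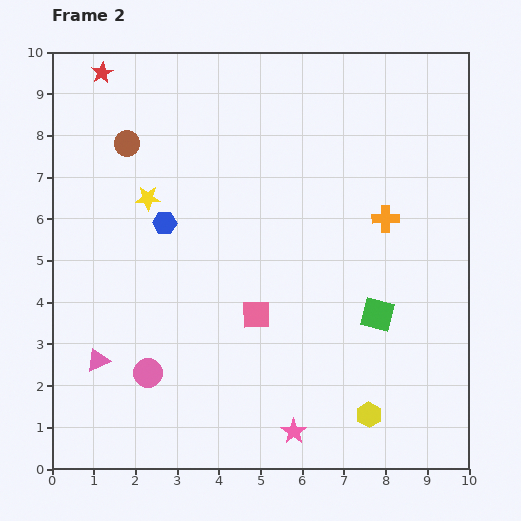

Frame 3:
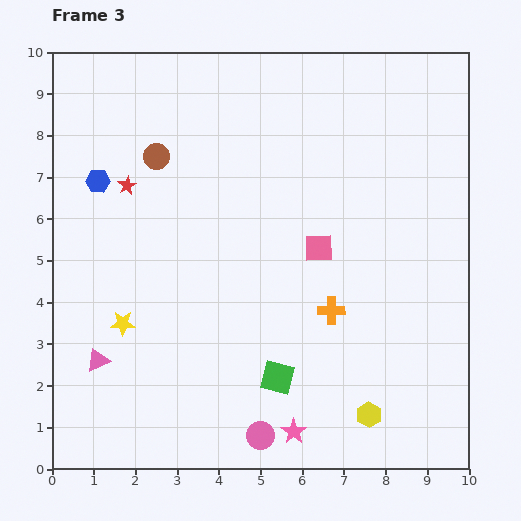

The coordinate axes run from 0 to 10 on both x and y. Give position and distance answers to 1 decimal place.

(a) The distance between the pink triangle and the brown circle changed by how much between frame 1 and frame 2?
-0.3

Distance in frame 1: 5.5. Distance in frame 2: 5.2.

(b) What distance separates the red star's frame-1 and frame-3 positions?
1.3

The red star moved from (0.5, 6.8) to (1.8, 6.8), a distance of √(1.3² + 0.0²) ≈ 1.3.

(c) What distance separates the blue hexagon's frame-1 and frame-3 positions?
3.7

The blue hexagon moved from (4.3, 5.0) to (1.1, 6.9), a distance of √(3.2² + 1.9²) ≈ 3.7.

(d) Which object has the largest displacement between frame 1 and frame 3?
the yellow star

(moved 6.0; next 5.1)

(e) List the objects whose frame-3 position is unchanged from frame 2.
the pink star, the yellow hexagon, the pink triangle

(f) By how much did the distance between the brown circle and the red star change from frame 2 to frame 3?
-0.8

Distance in frame 2: 1.8. Distance in frame 3: 1.0.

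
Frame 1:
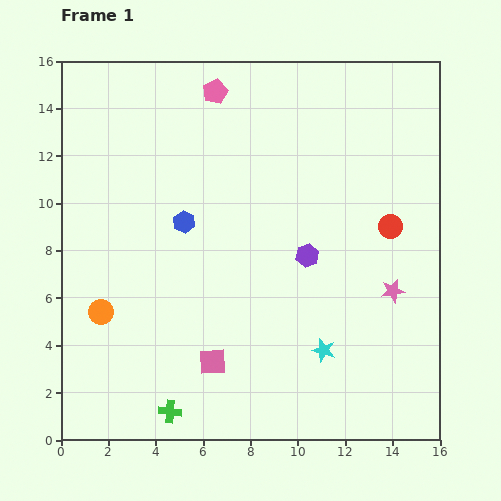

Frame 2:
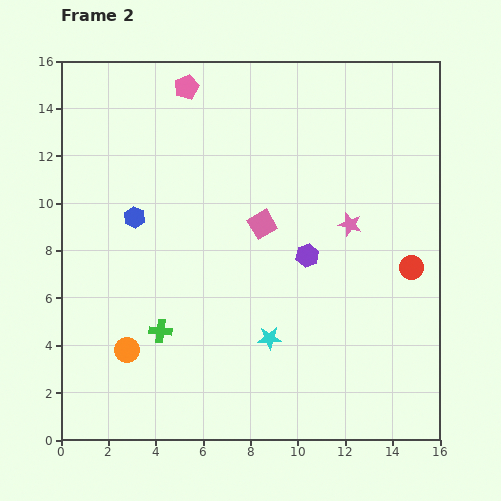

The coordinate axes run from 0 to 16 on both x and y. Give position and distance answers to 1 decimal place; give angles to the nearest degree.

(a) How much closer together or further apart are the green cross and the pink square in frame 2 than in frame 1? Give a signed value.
+3.4

Distance in frame 1: 2.8. Distance in frame 2: 6.2.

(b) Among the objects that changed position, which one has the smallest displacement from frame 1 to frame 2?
the pink pentagon

(moved 1.2)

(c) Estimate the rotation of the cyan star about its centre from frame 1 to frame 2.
20° counter-clockwise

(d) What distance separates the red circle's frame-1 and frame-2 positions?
1.9

The red circle moved from (13.9, 9.0) to (14.8, 7.3), a distance of √(0.9² + 1.7²) ≈ 1.9.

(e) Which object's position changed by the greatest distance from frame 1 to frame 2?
the pink square

(moved 6.2; next 3.4)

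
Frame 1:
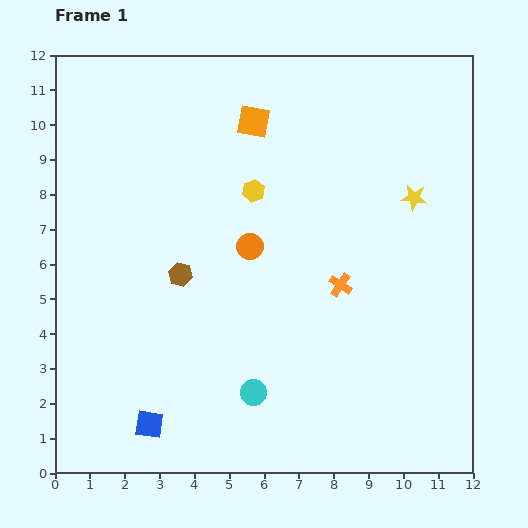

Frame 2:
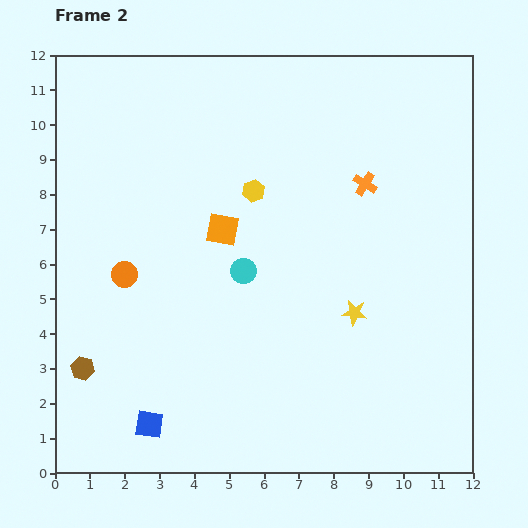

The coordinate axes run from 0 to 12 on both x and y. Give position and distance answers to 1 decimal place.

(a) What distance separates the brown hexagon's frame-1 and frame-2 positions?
3.9

The brown hexagon moved from (3.6, 5.7) to (0.8, 3.0), a distance of √(2.8² + 2.7²) ≈ 3.9.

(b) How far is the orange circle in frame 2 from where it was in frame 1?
3.7

The orange circle moved from (5.6, 6.5) to (2.0, 5.7), a distance of √(3.6² + 0.8²) ≈ 3.7.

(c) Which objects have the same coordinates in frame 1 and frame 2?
the blue square, the yellow hexagon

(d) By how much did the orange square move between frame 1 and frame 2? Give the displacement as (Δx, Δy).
(-0.9, -3.1)

The orange square was at (5.7, 10.1) in frame 1 and (4.8, 7.0) in frame 2.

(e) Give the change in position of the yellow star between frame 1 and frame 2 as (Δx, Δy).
(-1.7, -3.3)

The yellow star was at (10.3, 7.9) in frame 1 and (8.6, 4.6) in frame 2.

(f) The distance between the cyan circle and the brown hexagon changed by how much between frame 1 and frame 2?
+1.4

Distance in frame 1: 4.0. Distance in frame 2: 5.4.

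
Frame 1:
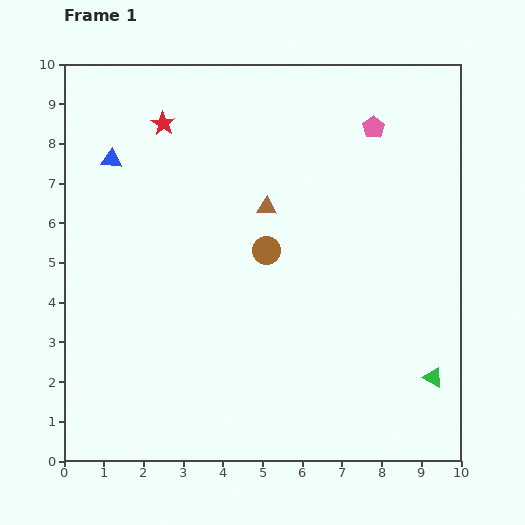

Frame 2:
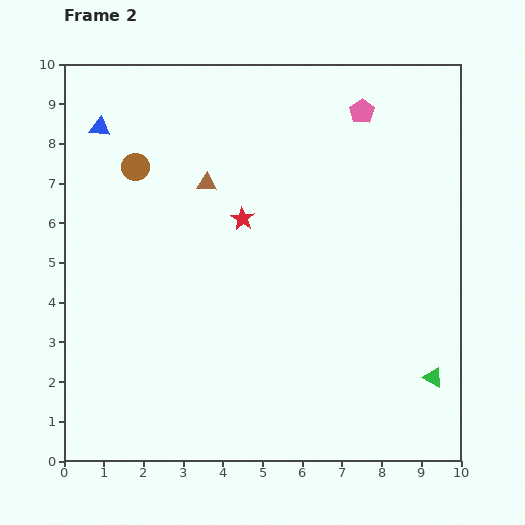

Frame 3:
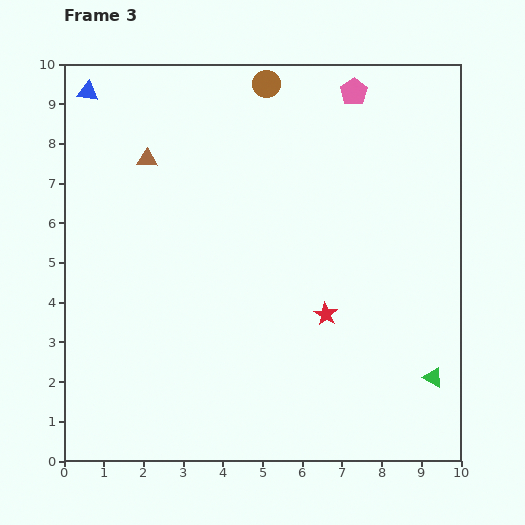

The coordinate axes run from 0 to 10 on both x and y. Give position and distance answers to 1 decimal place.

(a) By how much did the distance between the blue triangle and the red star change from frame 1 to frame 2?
+2.7

Distance in frame 1: 1.6. Distance in frame 2: 4.3.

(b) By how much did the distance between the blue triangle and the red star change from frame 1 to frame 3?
+6.6

Distance in frame 1: 1.6. Distance in frame 3: 8.2.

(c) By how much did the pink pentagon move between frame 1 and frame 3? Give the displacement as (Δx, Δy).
(-0.5, 0.9)

The pink pentagon was at (7.8, 8.4) in frame 1 and (7.3, 9.3) in frame 3.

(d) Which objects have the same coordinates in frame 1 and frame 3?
the green triangle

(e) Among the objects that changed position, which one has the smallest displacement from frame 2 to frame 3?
the pink pentagon

(moved 0.5)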